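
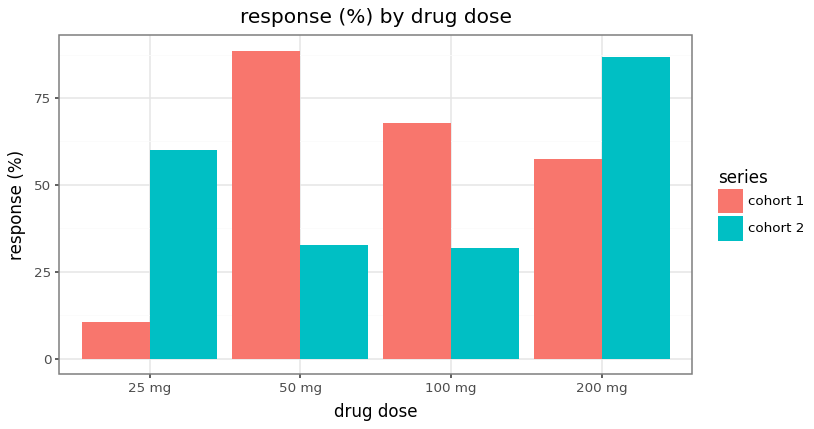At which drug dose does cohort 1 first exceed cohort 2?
50 mg

25 mg: cohort 1 ≈ 10 vs cohort 2 ≈ 60 (not yet); 50 mg: cohort 1 ≈ 90 vs cohort 2 ≈ 30 (first crossover).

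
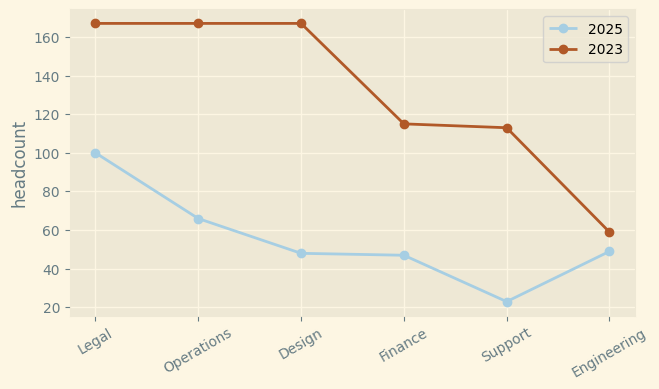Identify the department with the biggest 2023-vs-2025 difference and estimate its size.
Design, ≈ 120

Design: 2023 ≈ 160, 2025 ≈ 40 → gap ≈ 120. Next-largest (Operations) is only ≈ 100.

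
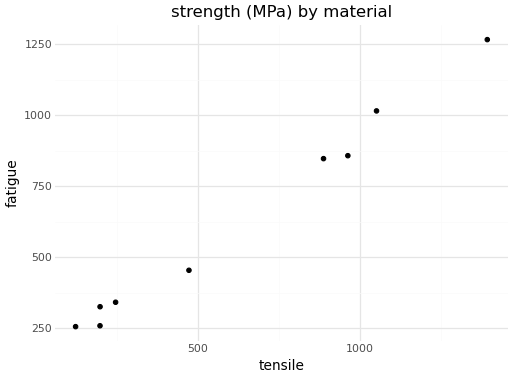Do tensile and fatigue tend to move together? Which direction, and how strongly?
Points are positively correlated; strong (|r| ≈ 1.0).

positive, strong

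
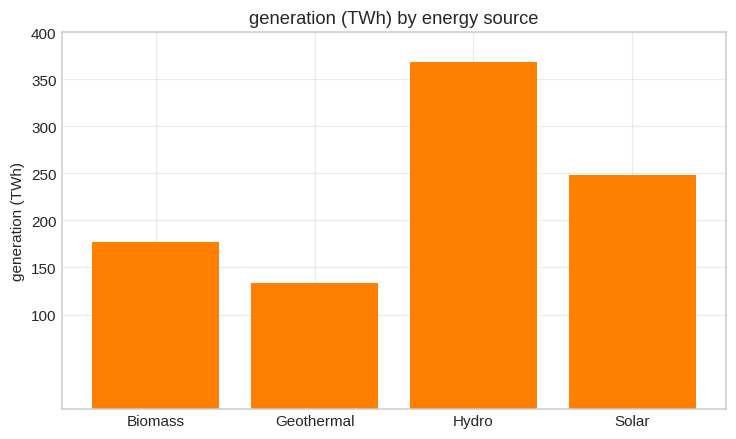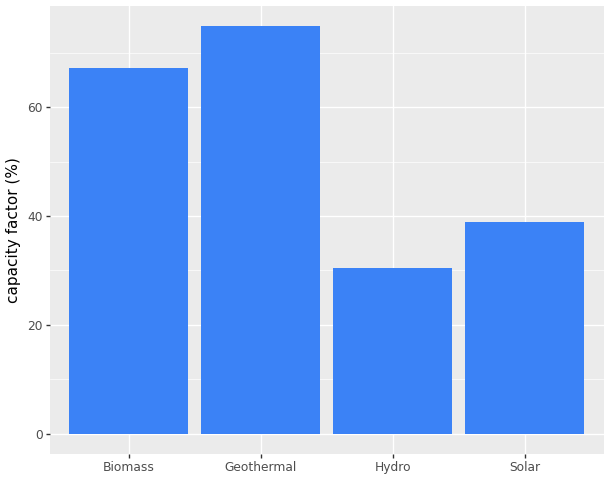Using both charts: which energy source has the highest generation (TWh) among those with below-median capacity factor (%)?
Hydro

Chart 2 median capacity factor (%) ≈ 50; below-median energy sources: Hydro, Solar. Among those, Hydro has the highest generation (TWh) (≈ 350).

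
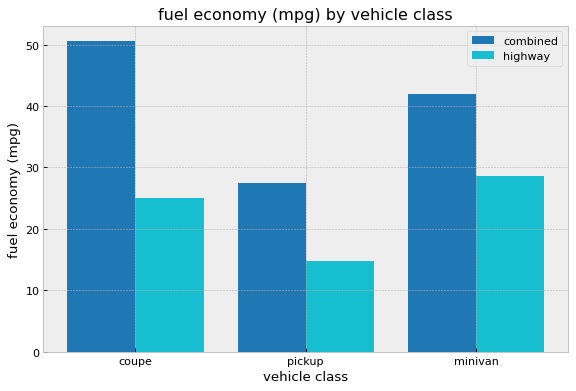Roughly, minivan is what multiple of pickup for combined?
minivan ≈ 40, pickup ≈ 30; 40/30 ≈ 1.33.

≈ 1.33×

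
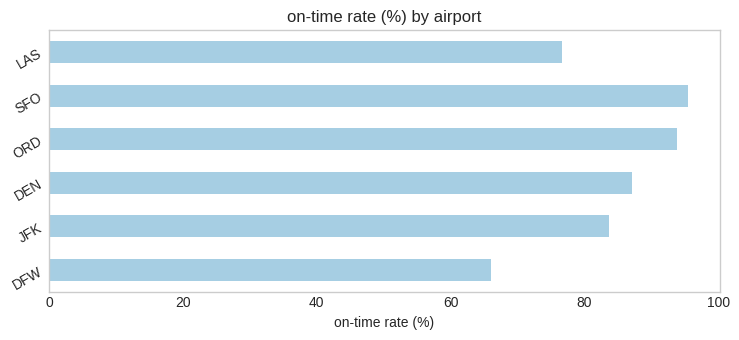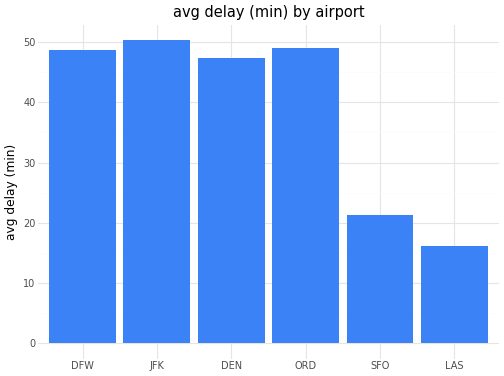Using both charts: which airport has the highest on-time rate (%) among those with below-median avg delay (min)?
SFO

Chart 2 median avg delay (min) ≈ 50; below-median airports: DEN, SFO, LAS. Among those, SFO has the highest on-time rate (%) (≈ 100).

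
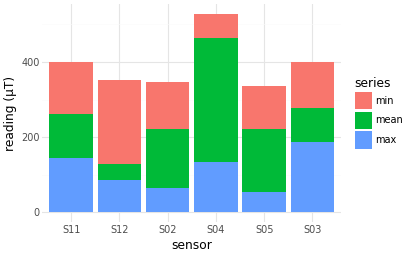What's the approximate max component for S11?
≈ 150

max top ≈ 150, bottom ≈ 0; segment ≈ 150.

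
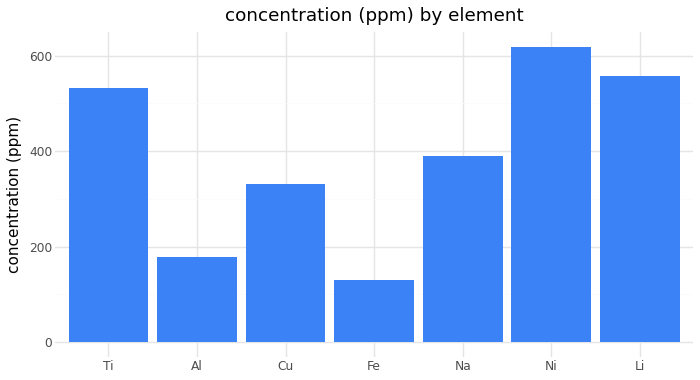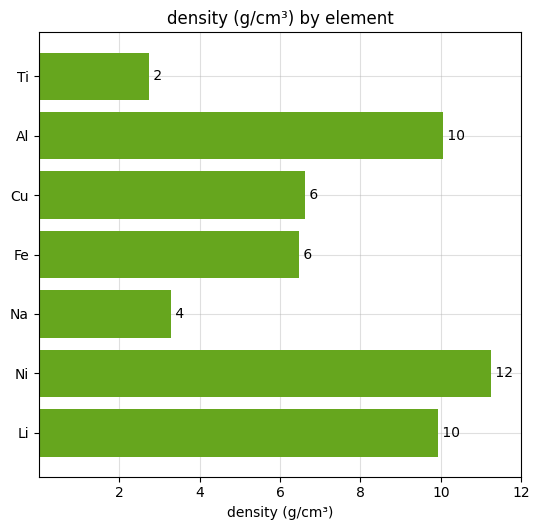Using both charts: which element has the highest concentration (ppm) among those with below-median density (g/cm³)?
Ti

Chart 2 median density (g/cm³) ≈ 6; below-median elements: Ti, Fe, Na. Among those, Ti has the highest concentration (ppm) (≈ 500).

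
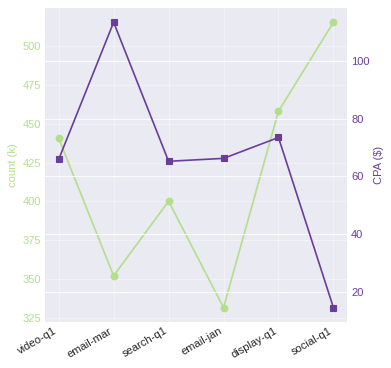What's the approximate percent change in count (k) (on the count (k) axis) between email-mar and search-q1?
≈ +11.1%

email-mar ≈ 360, search-q1 ≈ 400; (400 − 360) / 360 ≈ +11.1%.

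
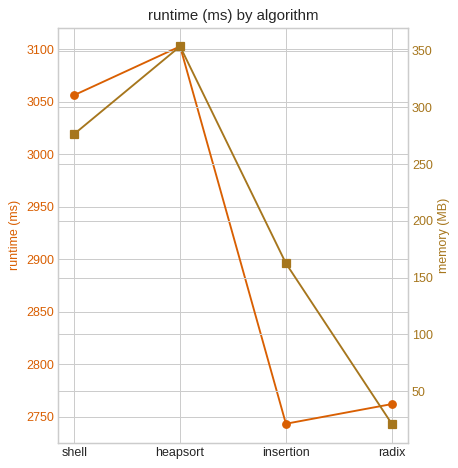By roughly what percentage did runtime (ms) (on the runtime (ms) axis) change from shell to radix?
≈ -9.8%

shell ≈ 3050, radix ≈ 2750; (2750 − 3050) / 3050 ≈ -9.8%.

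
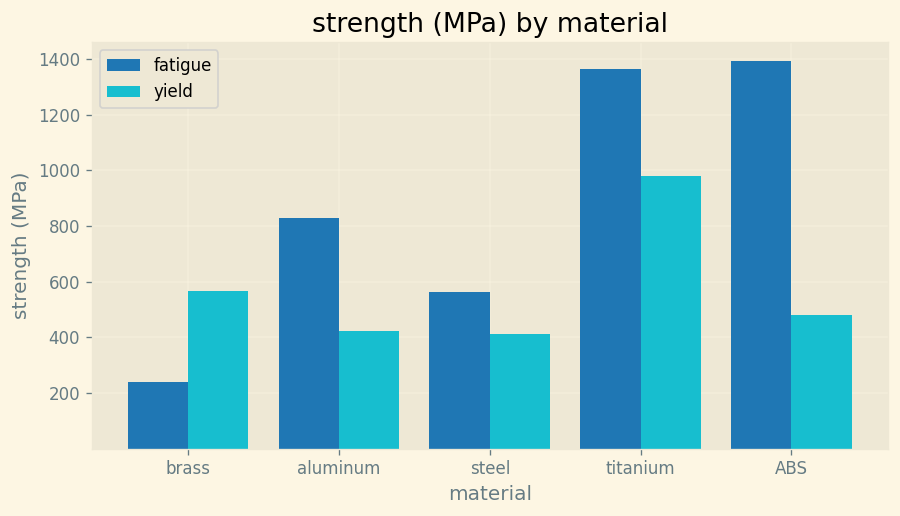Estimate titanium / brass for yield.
≈ 1.67×

titanium ≈ 1000, brass ≈ 600; 1000/600 ≈ 1.67.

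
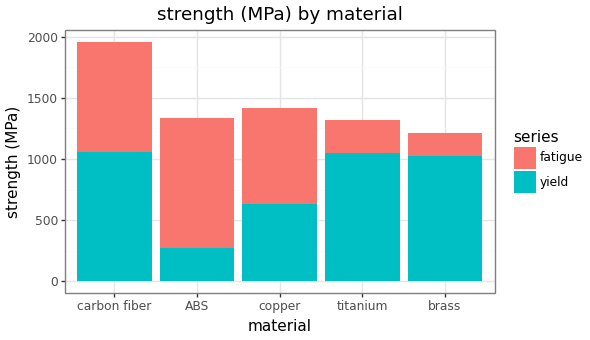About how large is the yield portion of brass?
≈ 1000

yield top ≈ 1000, bottom ≈ 0; segment ≈ 1000.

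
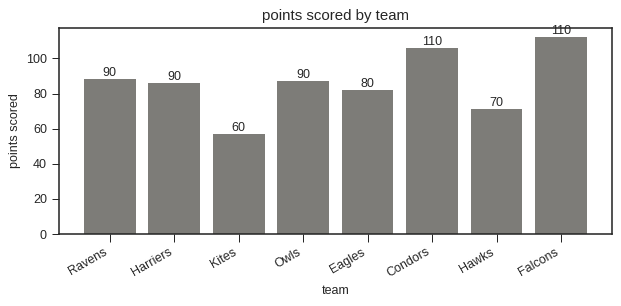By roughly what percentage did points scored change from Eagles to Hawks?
Eagles ≈ 80, Hawks ≈ 70; (70 − 80) / 80 ≈ -12.5%.

≈ -12.5%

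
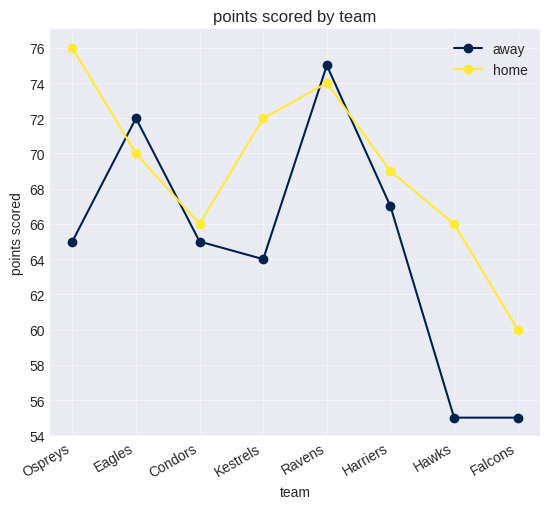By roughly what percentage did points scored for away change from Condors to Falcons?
≈ -12.5%

Condors ≈ 64, Falcons ≈ 56; (56 − 64) / 64 ≈ -12.5%.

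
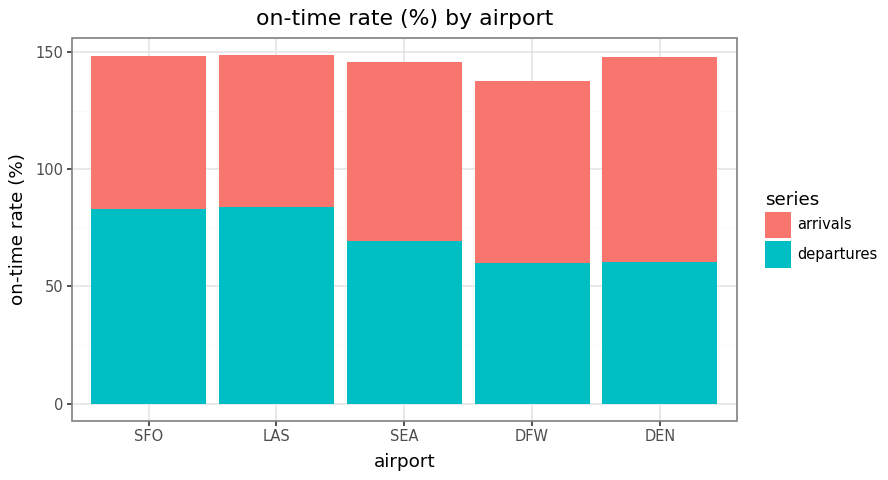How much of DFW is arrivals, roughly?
arrivals top ≈ 140, bottom ≈ 60; segment ≈ 80.

≈ 80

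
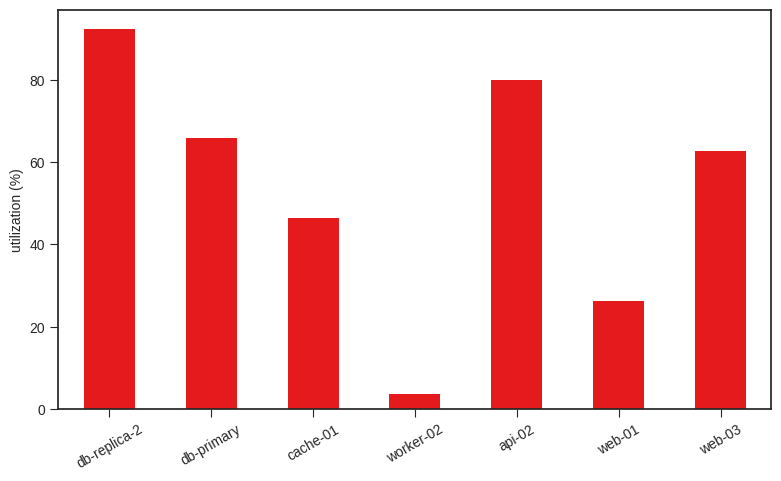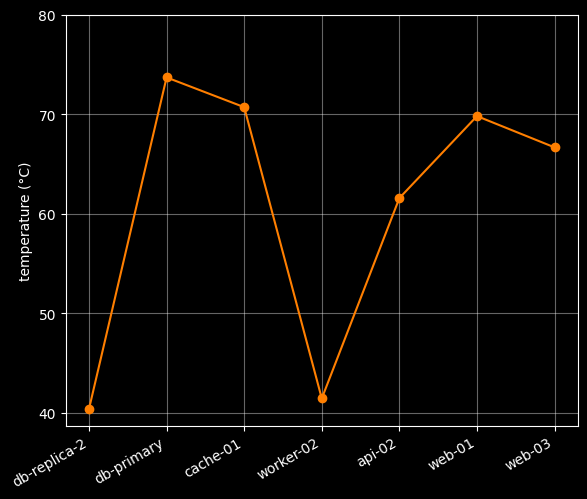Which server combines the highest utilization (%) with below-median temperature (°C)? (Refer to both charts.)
Chart 2 median temperature (°C) ≈ 70; below-median servers: db-replica-2, worker-02, api-02. Among those, db-replica-2 has the highest utilization (%) (≈ 90).

db-replica-2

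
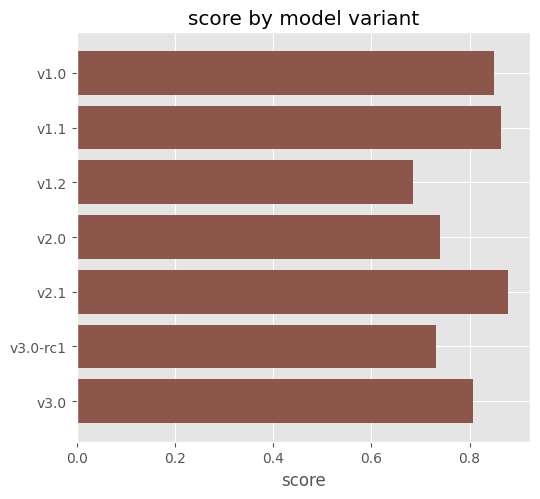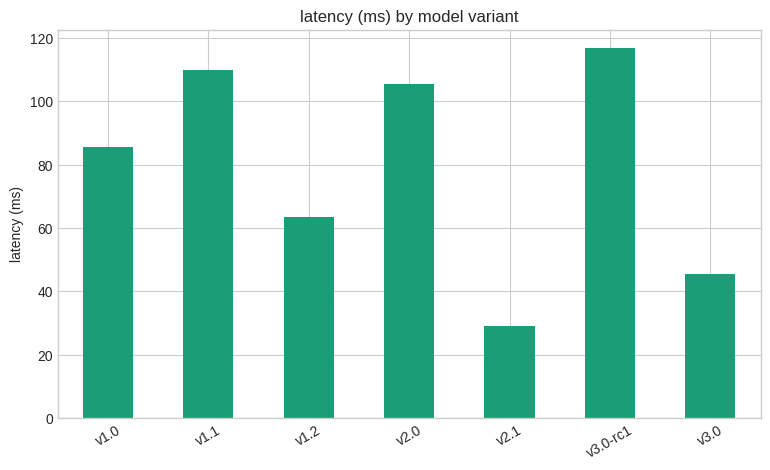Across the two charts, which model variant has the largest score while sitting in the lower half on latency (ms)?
Chart 2 median latency (ms) ≈ 80; below-median model variants: v1.2, v2.1, v3.0. Among those, v2.1 has the highest score (≈ 0.9).

v2.1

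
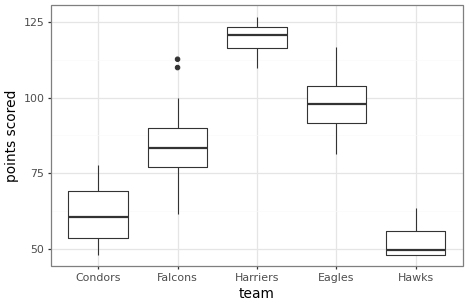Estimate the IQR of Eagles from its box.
≈ 10

Q3 ≈ 100, Q1 ≈ 90; IQR ≈ 10.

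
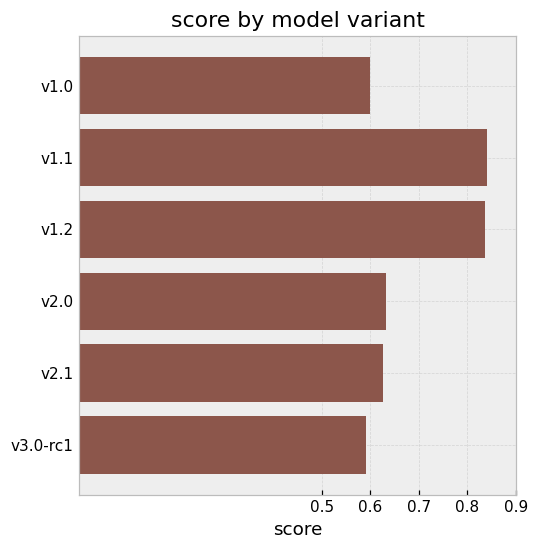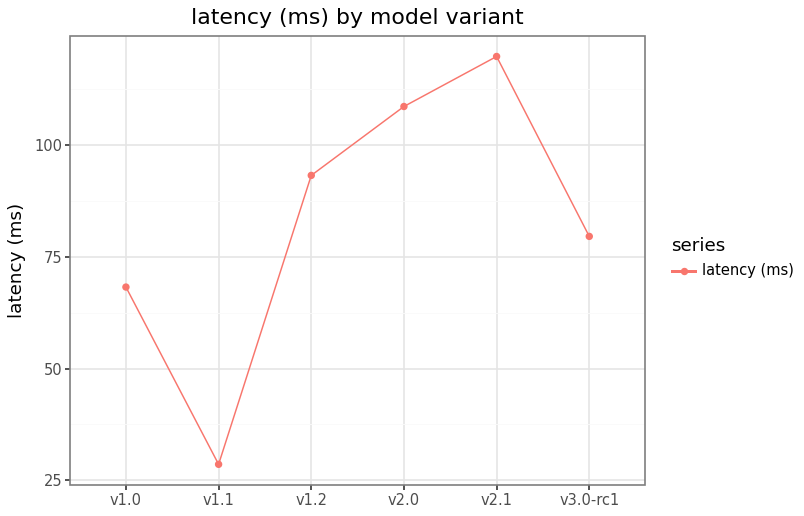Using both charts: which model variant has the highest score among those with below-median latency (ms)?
v1.1

Chart 2 median latency (ms) ≈ 80; below-median model variants: v1.0, v1.1, v3.0-rc1. Among those, v1.1 has the highest score (≈ 0.8).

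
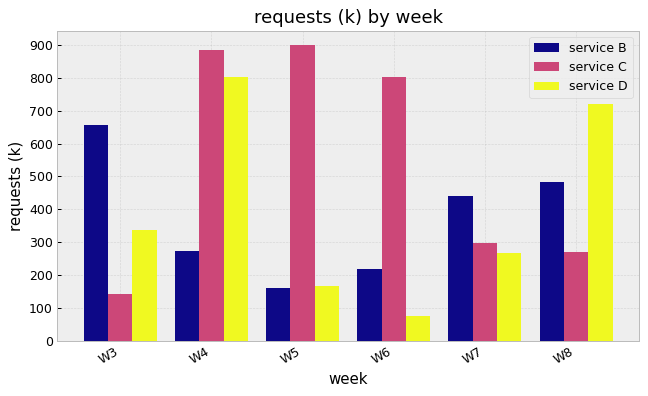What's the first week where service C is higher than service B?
W4

W3: service C ≈ 100 vs service B ≈ 700 (not yet); W4: service C ≈ 900 vs service B ≈ 300 (first crossover).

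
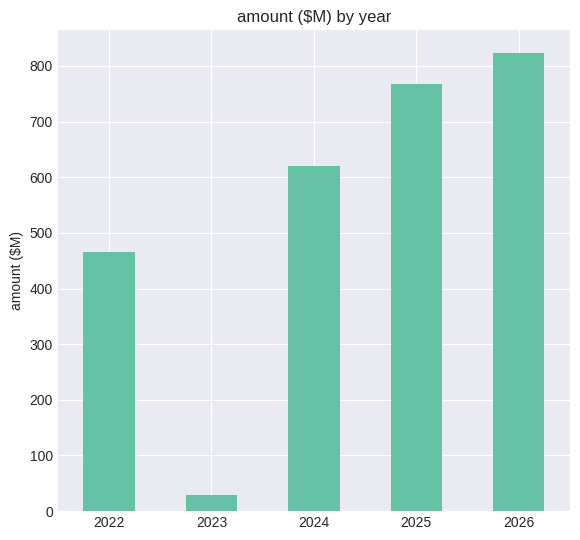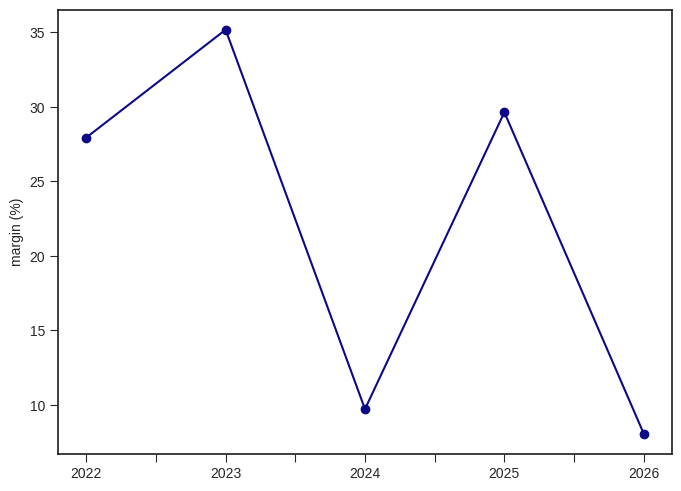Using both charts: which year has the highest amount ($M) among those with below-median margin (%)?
2026

Chart 2 median margin (%) ≈ 30; below-median years: 2024, 2026. Among those, 2026 has the highest amount ($M) (≈ 800).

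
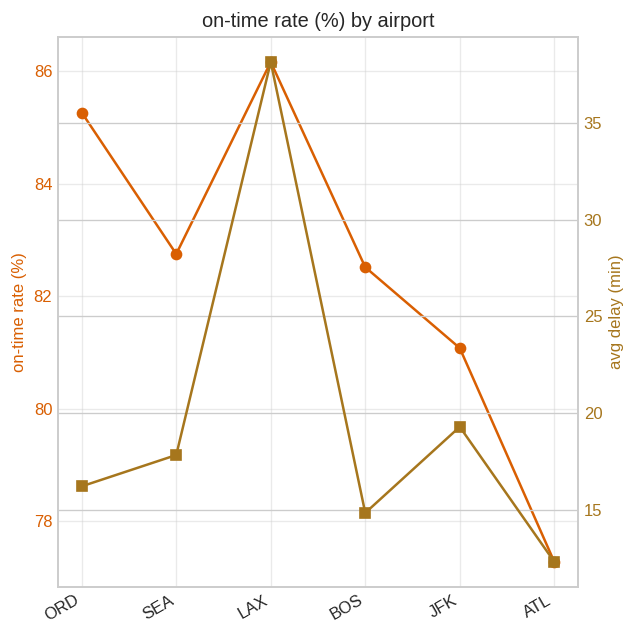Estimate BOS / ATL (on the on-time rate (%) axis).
BOS ≈ 83, ATL ≈ 77; 83/77 ≈ 1.08.

≈ 1.08×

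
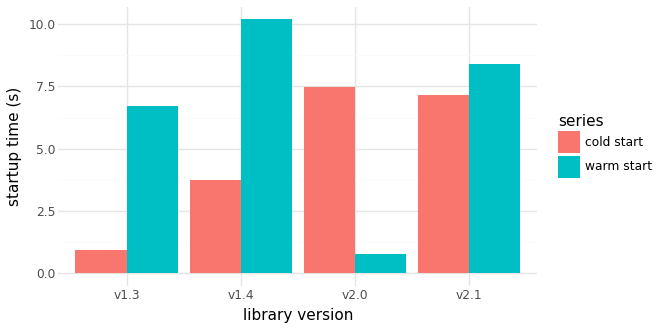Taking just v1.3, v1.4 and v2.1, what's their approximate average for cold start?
≈ 4

(1 + 4 + 7) / 3 ≈ 4.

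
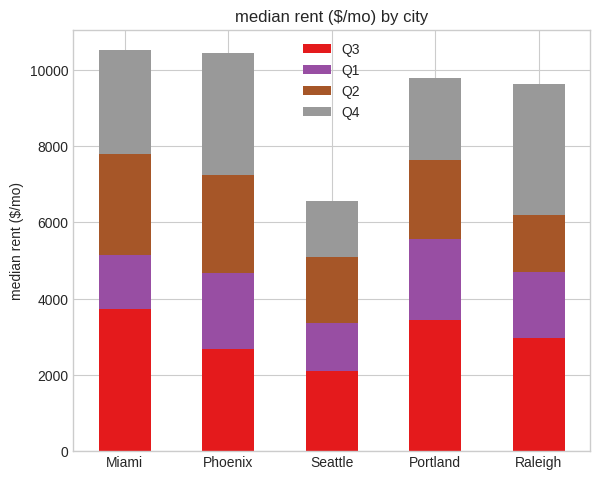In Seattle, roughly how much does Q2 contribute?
≈ 2000

Q2 top ≈ 5000, bottom ≈ 3000; segment ≈ 2000.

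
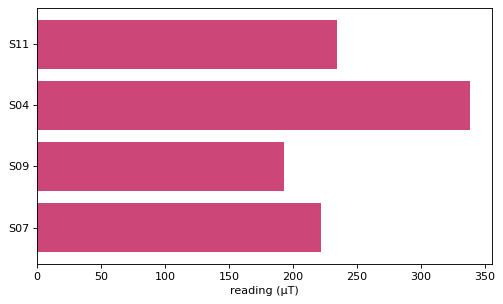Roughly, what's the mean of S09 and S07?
(200 + 200) / 2 ≈ 200.

≈ 200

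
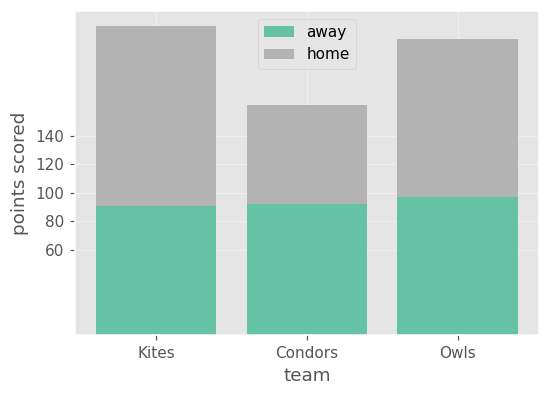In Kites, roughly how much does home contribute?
home top ≈ 220, bottom ≈ 100; segment ≈ 120.

≈ 120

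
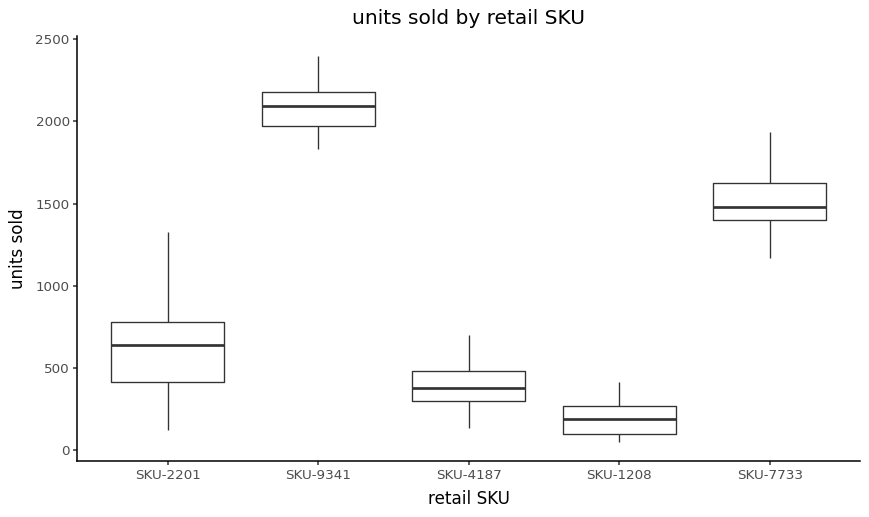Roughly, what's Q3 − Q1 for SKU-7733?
Q3 ≈ 1600, Q1 ≈ 1400; IQR ≈ 200.

≈ 200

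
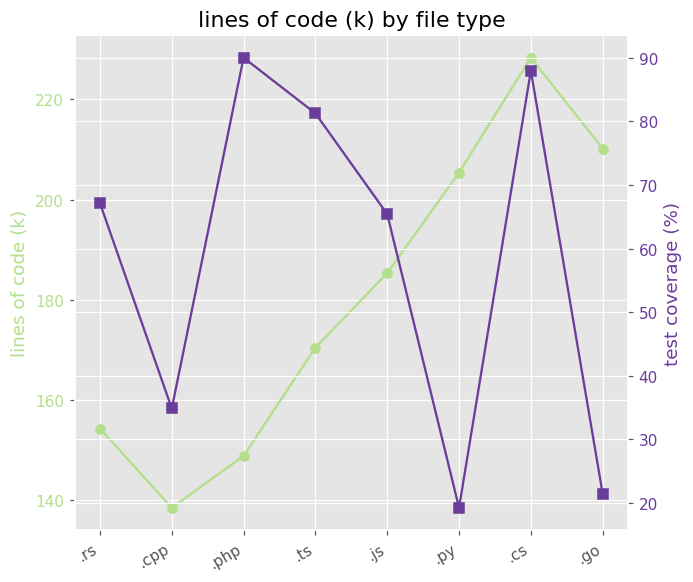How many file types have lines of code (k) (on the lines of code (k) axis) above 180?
Above 180: .js, .py, .cs, .go.

4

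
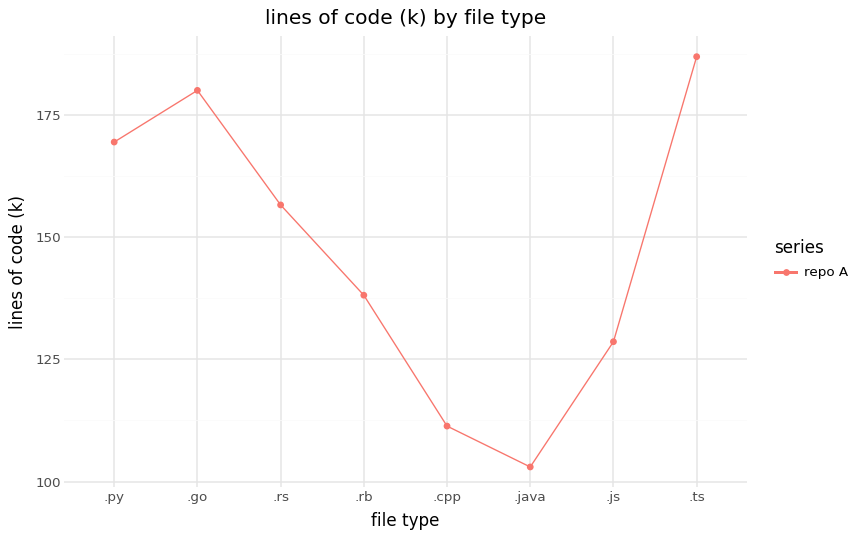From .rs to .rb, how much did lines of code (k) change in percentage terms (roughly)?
.rs ≈ 160, .rb ≈ 140; (140 − 160) / 160 ≈ -12.5%.

≈ -12.5%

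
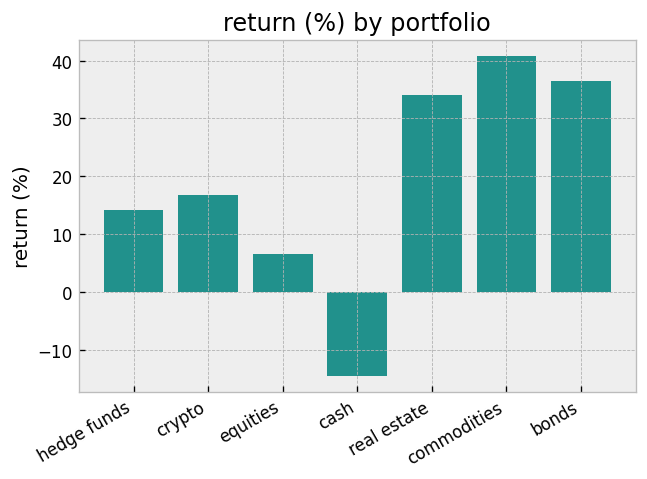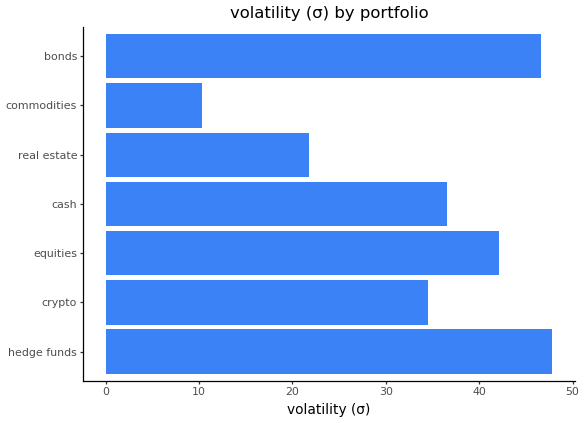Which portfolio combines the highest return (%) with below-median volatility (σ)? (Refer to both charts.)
Chart 2 median volatility (σ) ≈ 35; below-median portfolios: crypto, real estate, commodities. Among those, commodities has the highest return (%) (≈ 40).

commodities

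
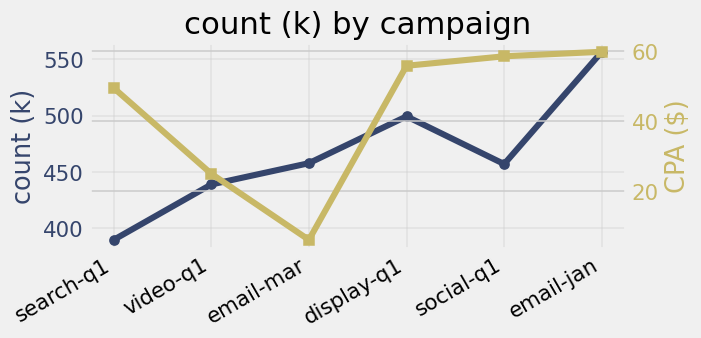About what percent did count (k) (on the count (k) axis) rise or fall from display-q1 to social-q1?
display-q1 ≈ 500, social-q1 ≈ 460; (460 − 500) / 500 ≈ -8%.

≈ -8%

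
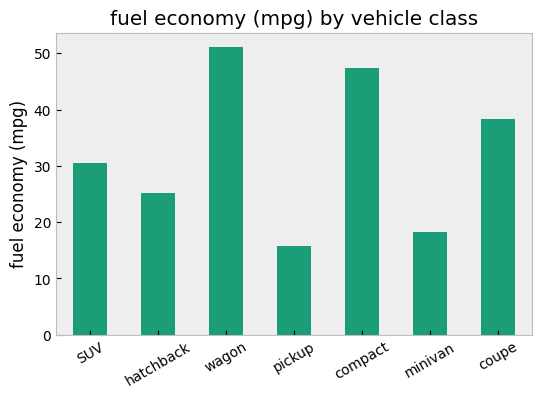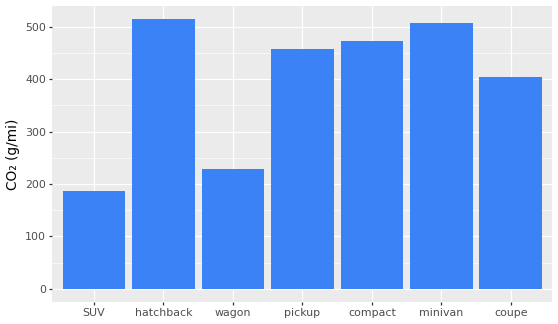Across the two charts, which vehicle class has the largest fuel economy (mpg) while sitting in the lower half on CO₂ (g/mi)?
wagon

Chart 2 median CO₂ (g/mi) ≈ 450; below-median vehicle classes: SUV, wagon, coupe. Among those, wagon has the highest fuel economy (mpg) (≈ 50).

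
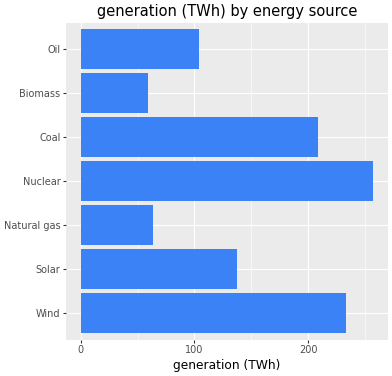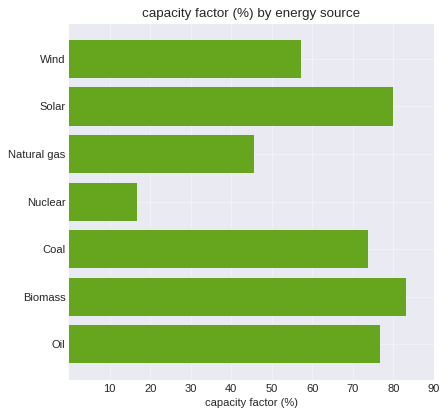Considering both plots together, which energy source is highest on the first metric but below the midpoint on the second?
Chart 2 median capacity factor (%) ≈ 70; below-median energy sources: Wind, Natural gas, Nuclear. Among those, Nuclear has the highest generation (TWh) (≈ 250).

Nuclear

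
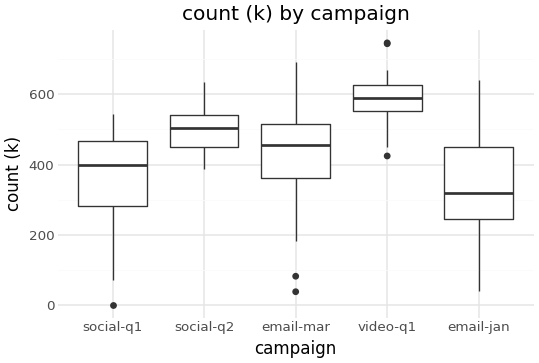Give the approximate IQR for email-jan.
≈ 200

Q3 ≈ 450, Q1 ≈ 250; IQR ≈ 200.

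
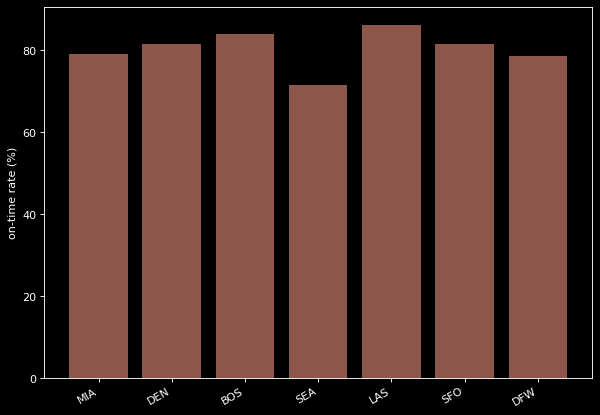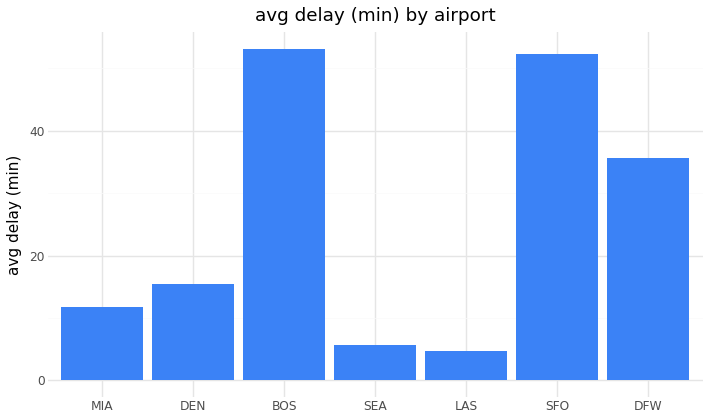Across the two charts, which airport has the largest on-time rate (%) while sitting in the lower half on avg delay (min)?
Chart 2 median avg delay (min) ≈ 15; below-median airports: MIA, SEA, LAS. Among those, LAS has the highest on-time rate (%) (≈ 90).

LAS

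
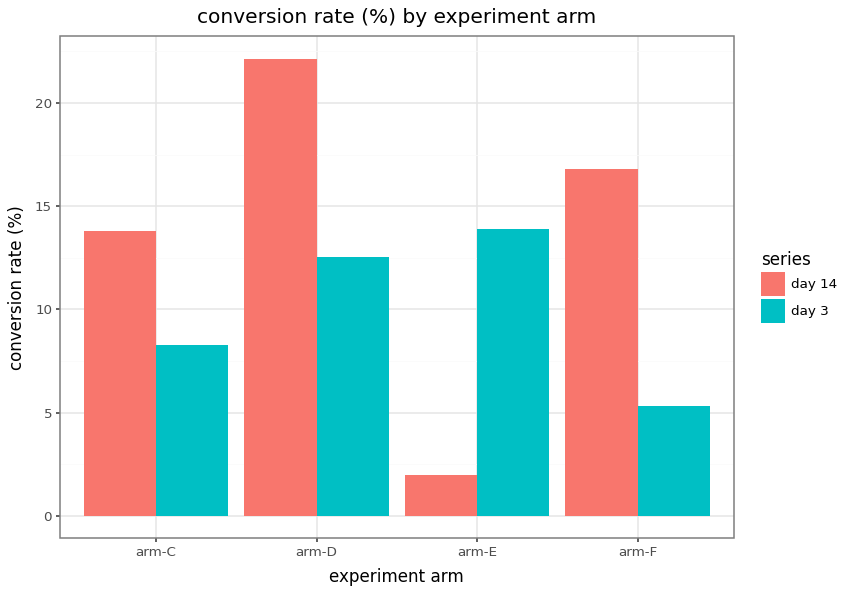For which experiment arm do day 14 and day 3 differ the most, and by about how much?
arm-E: day 14 ≈ 2, day 3 ≈ 14 → gap ≈ 12. Next-largest (arm-F) is only ≈ 10.

arm-E, ≈ 12 %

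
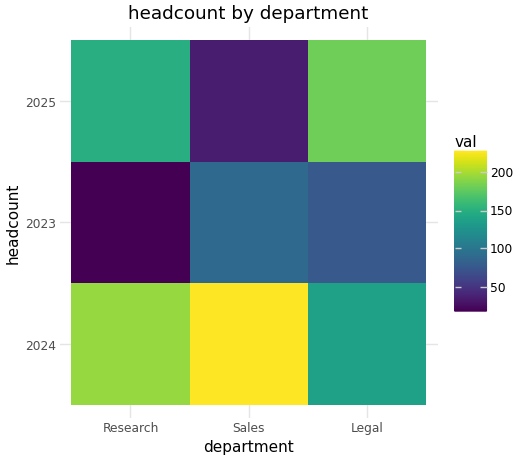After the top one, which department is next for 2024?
Top 3 for 2024: Sales ≈ 220, Research ≈ 200, Legal ≈ 140.

Research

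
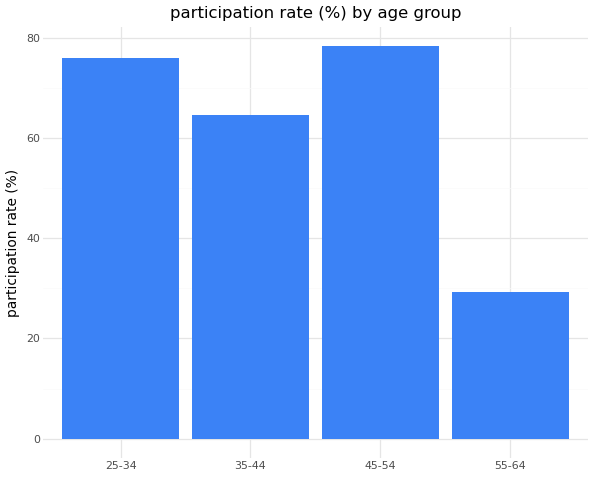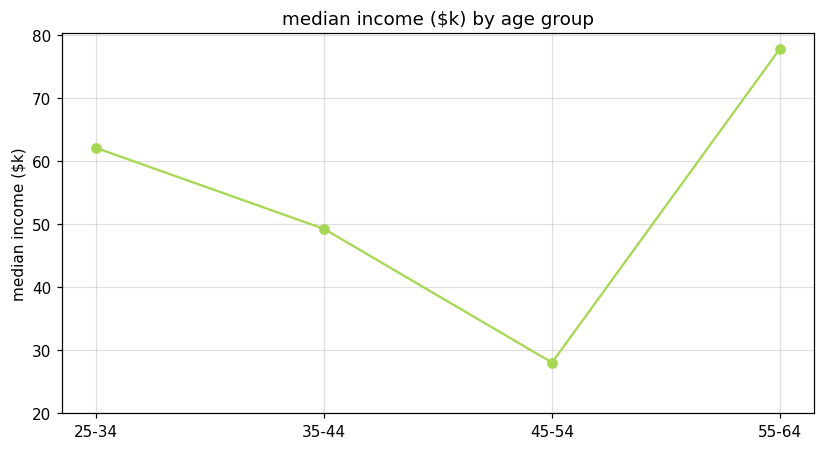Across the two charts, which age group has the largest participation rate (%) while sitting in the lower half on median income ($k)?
45-54

Chart 2 median median income ($k) ≈ 60; below-median age groups: 35-44, 45-54. Among those, 45-54 has the highest participation rate (%) (≈ 80).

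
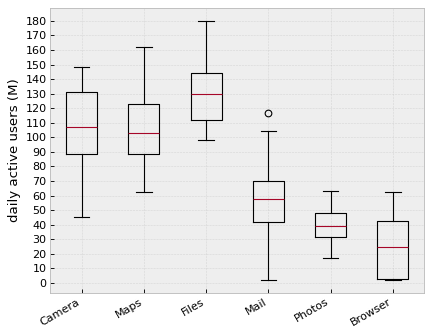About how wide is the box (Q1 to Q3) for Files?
Q3 ≈ 140, Q1 ≈ 110; IQR ≈ 30.

≈ 30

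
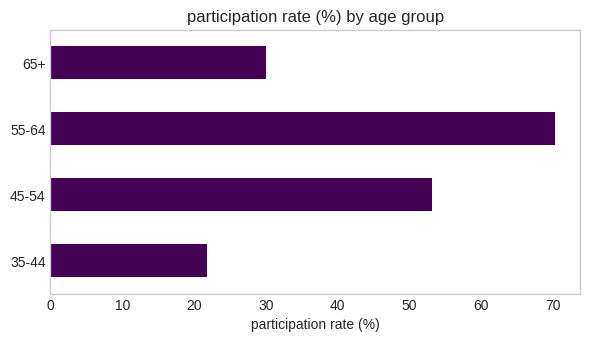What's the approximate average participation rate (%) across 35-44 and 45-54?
≈ 35

(20 + 50) / 2 ≈ 35.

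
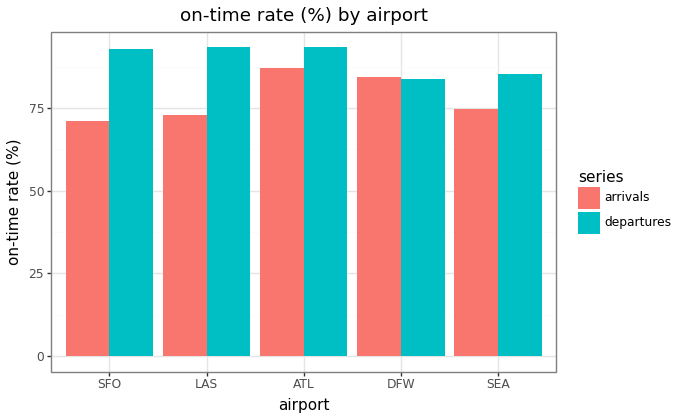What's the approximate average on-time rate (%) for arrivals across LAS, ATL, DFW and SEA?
(70 + 90 + 80 + 70) / 4 ≈ 78.

≈ 78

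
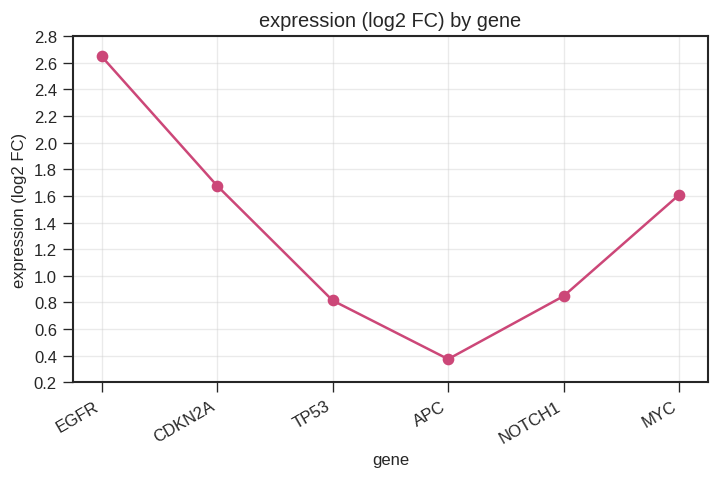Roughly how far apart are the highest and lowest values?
Max EGFR ≈ 2.6, min APC ≈ 0.4; range ≈ 2.2.

≈ 2.2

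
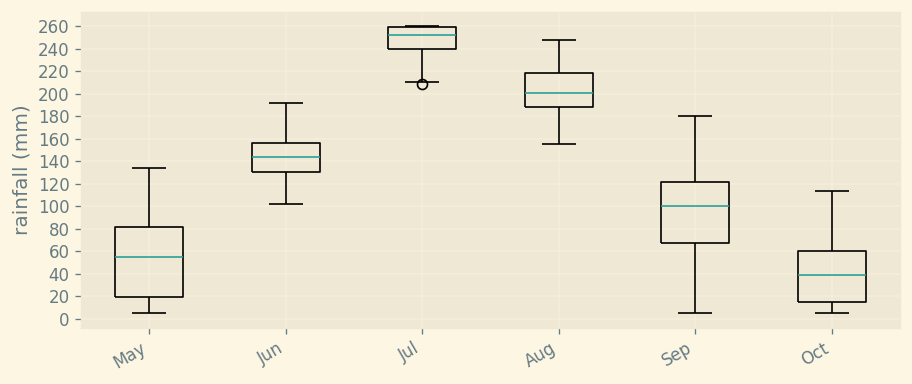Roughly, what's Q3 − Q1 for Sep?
Q3 ≈ 120, Q1 ≈ 60; IQR ≈ 60.

≈ 60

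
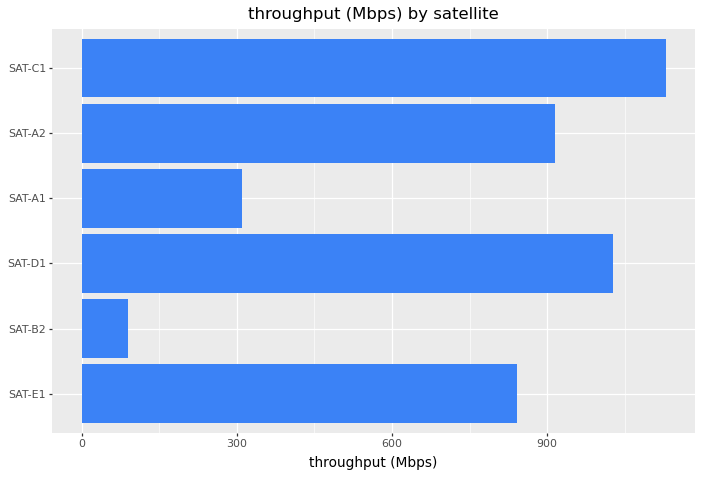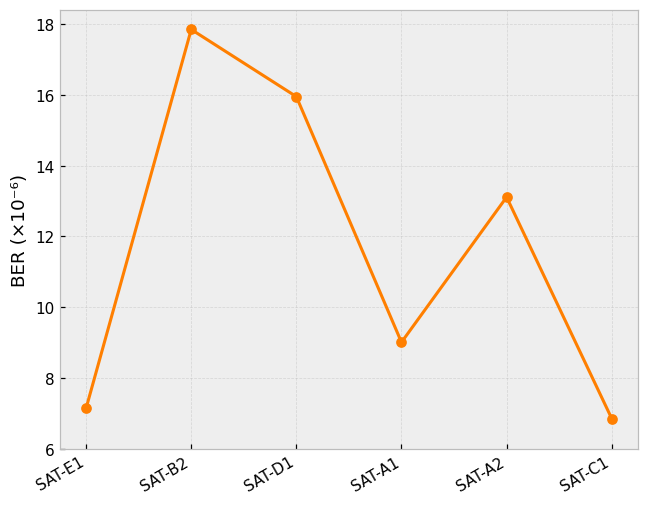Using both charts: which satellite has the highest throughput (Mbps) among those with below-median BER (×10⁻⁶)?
Chart 2 median BER (×10⁻⁶) ≈ 12; below-median satellites: SAT-E1, SAT-A1, SAT-C1. Among those, SAT-C1 has the highest throughput (Mbps) (≈ 1200).

SAT-C1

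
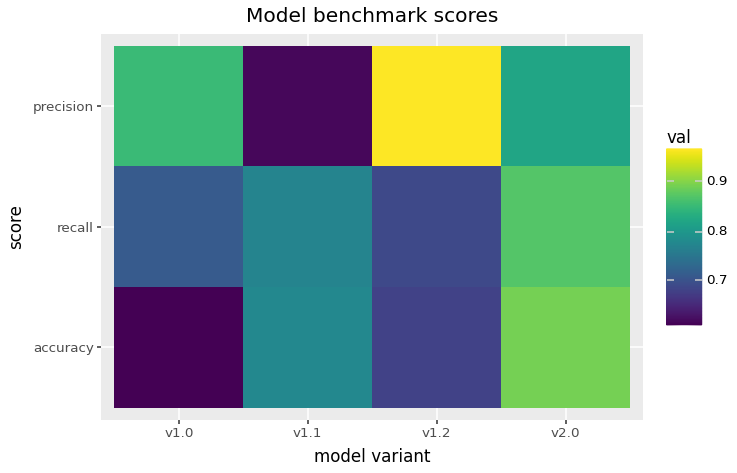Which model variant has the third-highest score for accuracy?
Top 4 for accuracy: v2.0 ≈ 0.90, v1.1 ≈ 0.80, v1.2 ≈ 0.70, v1.0 ≈ 0.60.

v1.2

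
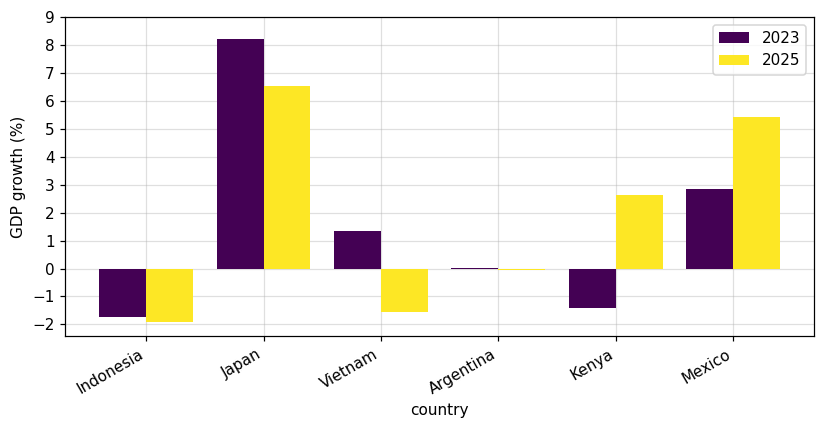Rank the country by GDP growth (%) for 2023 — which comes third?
Top 4 for 2023: Japan ≈ 8, Mexico ≈ 3, Vietnam ≈ 1, Argentina ≈ 0.

Vietnam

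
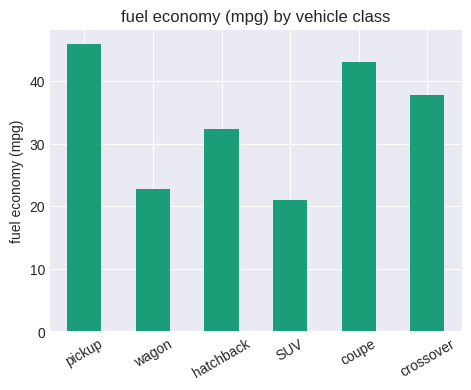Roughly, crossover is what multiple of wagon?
crossover ≈ 40, wagon ≈ 25; 40/25 ≈ 1.6.

≈ 1.6×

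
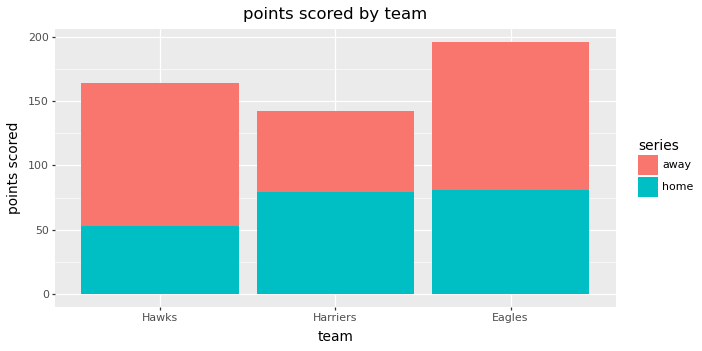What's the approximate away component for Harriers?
away top ≈ 140, bottom ≈ 80; segment ≈ 60.

≈ 60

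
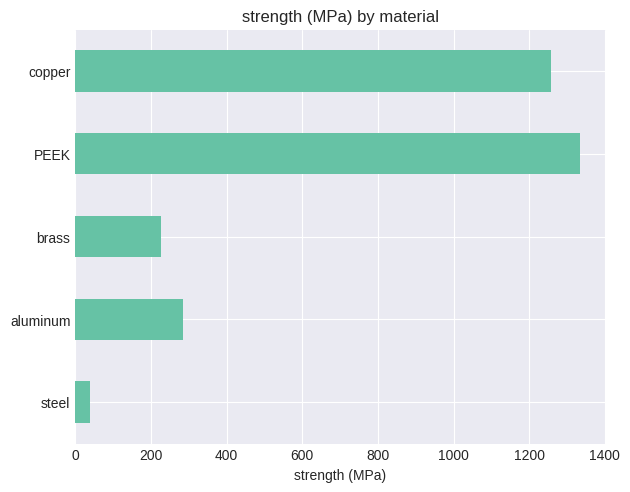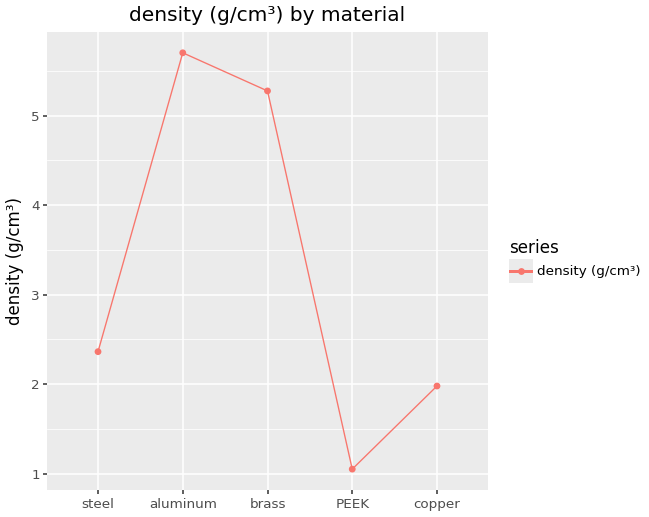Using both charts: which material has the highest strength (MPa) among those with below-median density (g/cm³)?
Chart 2 median density (g/cm³) ≈ 2; below-median materials: PEEK, copper. Among those, PEEK has the highest strength (MPa) (≈ 1400).

PEEK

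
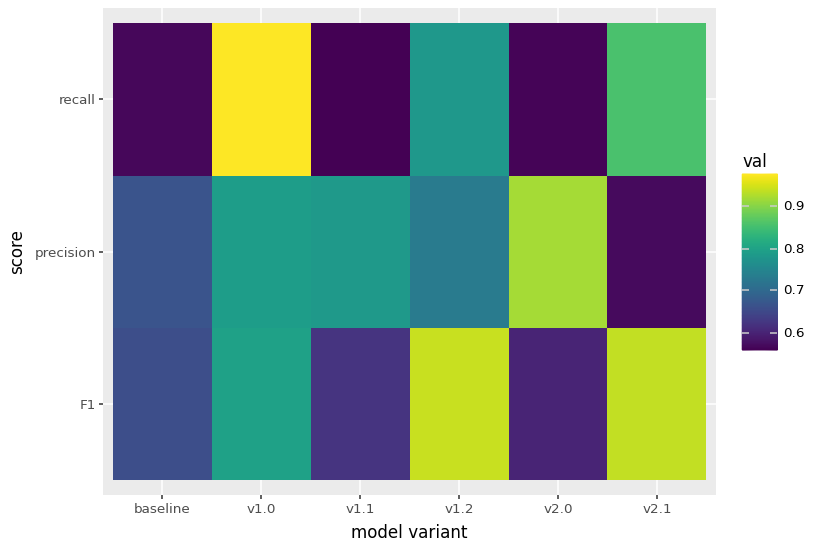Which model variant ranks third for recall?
Top 4 for recall: v1.0 ≈ 1.00, v2.1 ≈ 0.85, v1.2 ≈ 0.80, baseline ≈ 0.55.

v1.2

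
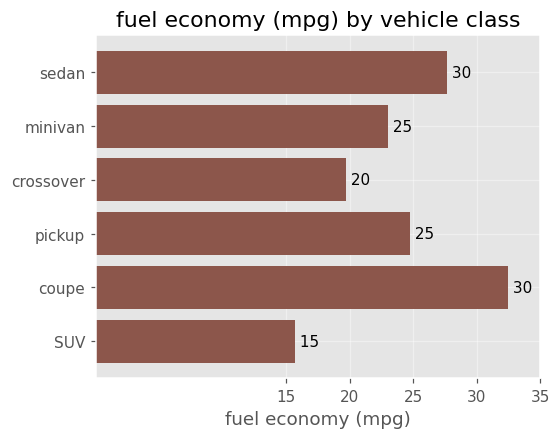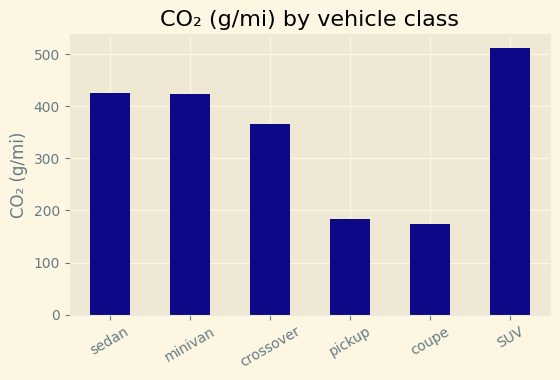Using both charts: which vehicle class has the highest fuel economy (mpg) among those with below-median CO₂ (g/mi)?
coupe

Chart 2 median CO₂ (g/mi) ≈ 400; below-median vehicle classes: crossover, pickup, coupe. Among those, coupe has the highest fuel economy (mpg) (≈ 30).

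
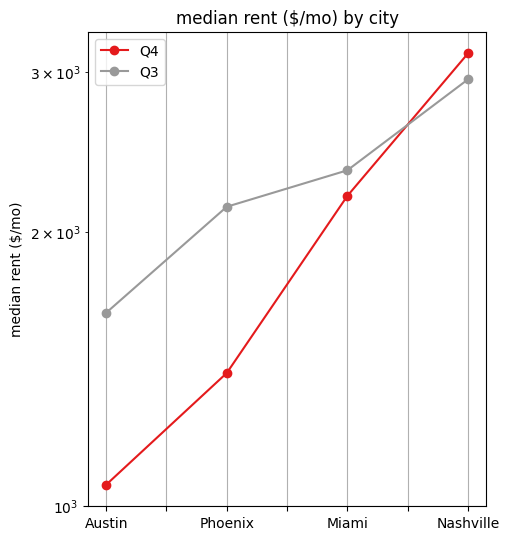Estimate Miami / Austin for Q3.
≈ 1.5×

Miami ≈ 2400, Austin ≈ 1600; 2400/1600 ≈ 1.5.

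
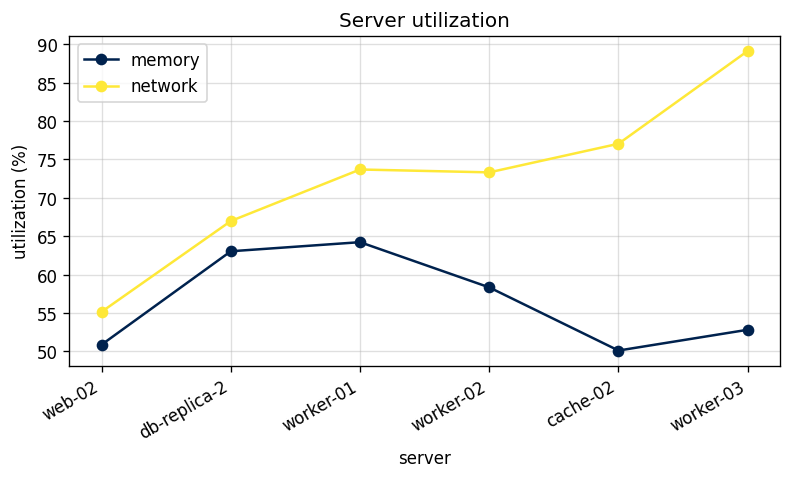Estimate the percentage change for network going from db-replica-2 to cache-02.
db-replica-2 ≈ 65, cache-02 ≈ 75; (75 − 65) / 65 ≈ +15.4%.

≈ +15.4%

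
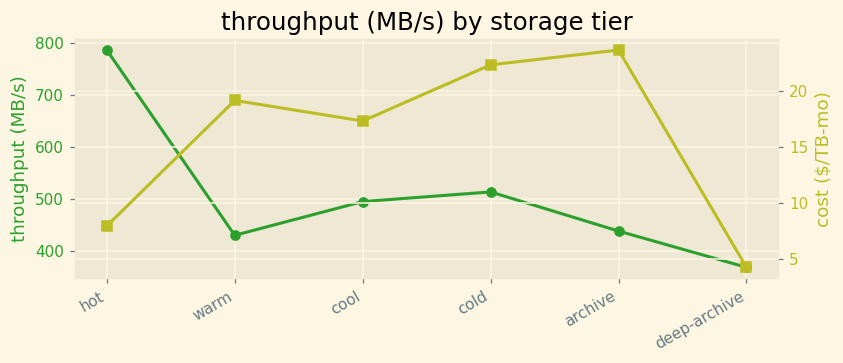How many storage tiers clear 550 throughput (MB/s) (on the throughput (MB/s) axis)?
1

Above 550: hot.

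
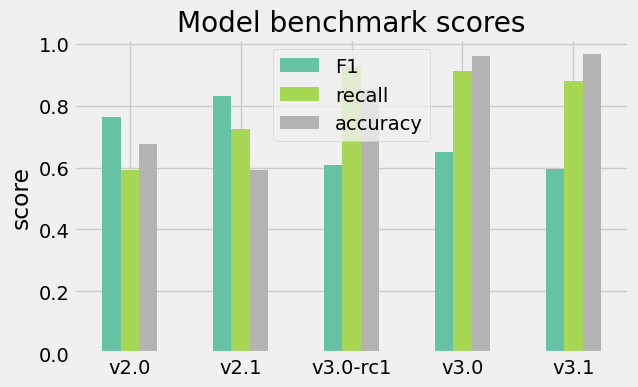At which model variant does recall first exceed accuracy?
v2.1

v2.0: recall ≈ 0.6 vs accuracy ≈ 0.7 (not yet); v2.1: recall ≈ 0.7 vs accuracy ≈ 0.6 (first crossover).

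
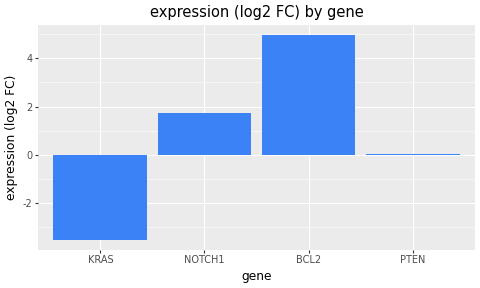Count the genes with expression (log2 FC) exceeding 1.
Above 1: NOTCH1, BCL2.

2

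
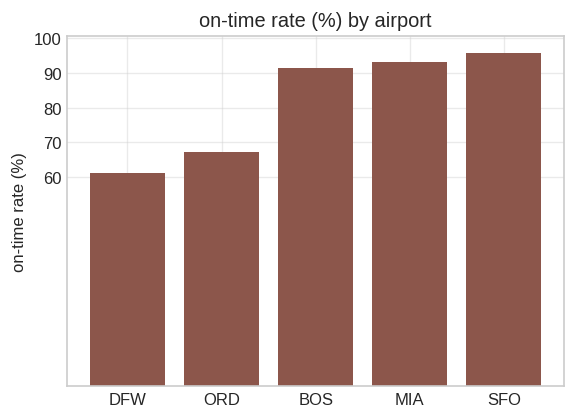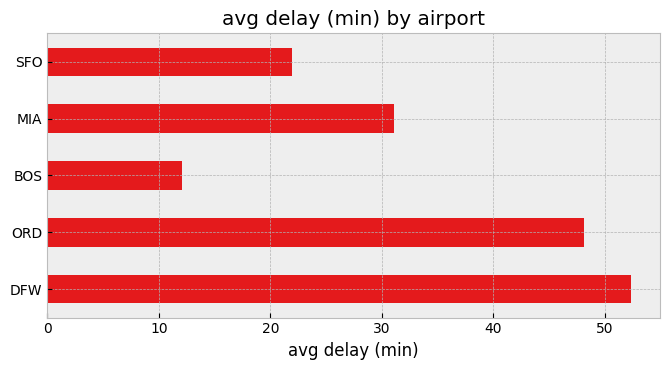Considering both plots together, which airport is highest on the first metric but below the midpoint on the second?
SFO

Chart 2 median avg delay (min) ≈ 30; below-median airports: BOS, SFO. Among those, SFO has the highest on-time rate (%) (≈ 100).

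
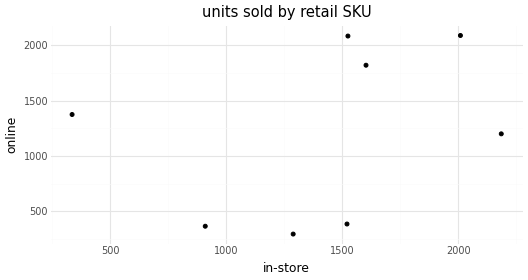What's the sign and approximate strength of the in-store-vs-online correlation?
positive, weak

Points are positively correlated; weak (|r| ≈ 0.3).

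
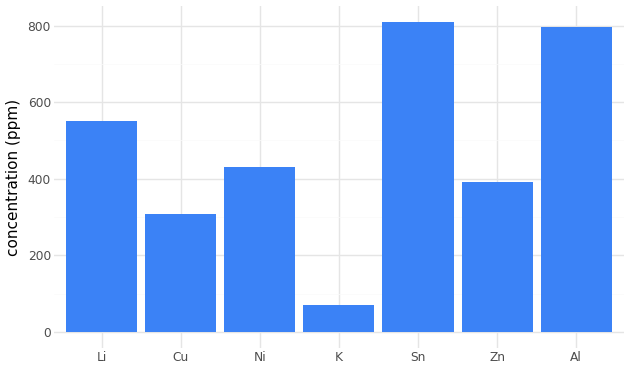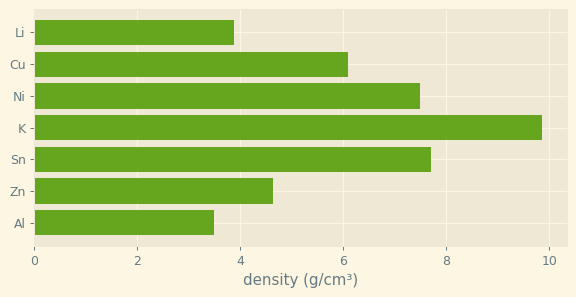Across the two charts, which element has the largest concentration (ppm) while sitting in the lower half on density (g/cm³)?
Chart 2 median density (g/cm³) ≈ 6; below-median elements: Li, Zn, Al. Among those, Al has the highest concentration (ppm) (≈ 800).

Al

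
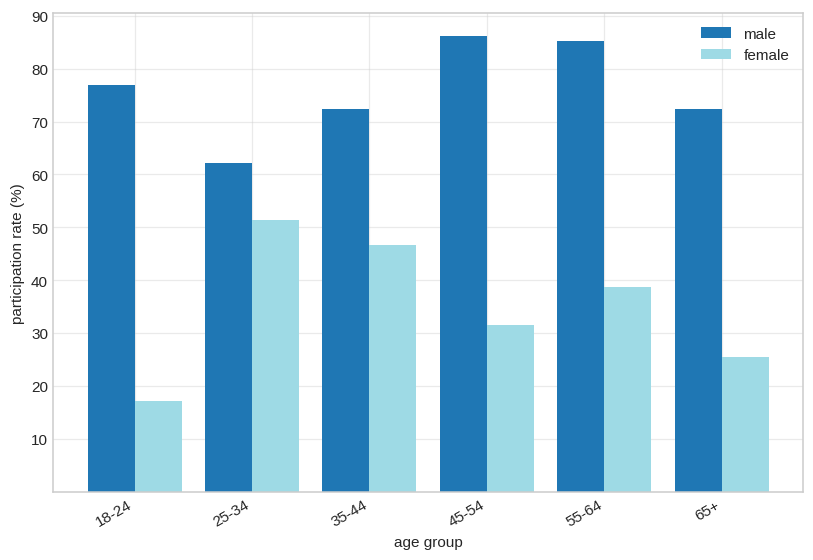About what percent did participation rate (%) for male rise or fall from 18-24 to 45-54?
18-24 ≈ 80, 45-54 ≈ 90; (90 − 80) / 80 ≈ +12.5%.

≈ +12.5%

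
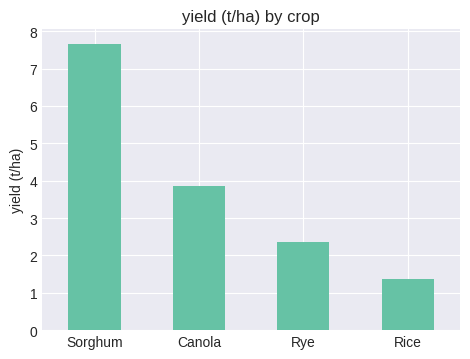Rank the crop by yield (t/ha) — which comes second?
Top 3: Sorghum ≈ 8, Canola ≈ 4, Rye ≈ 2.

Canola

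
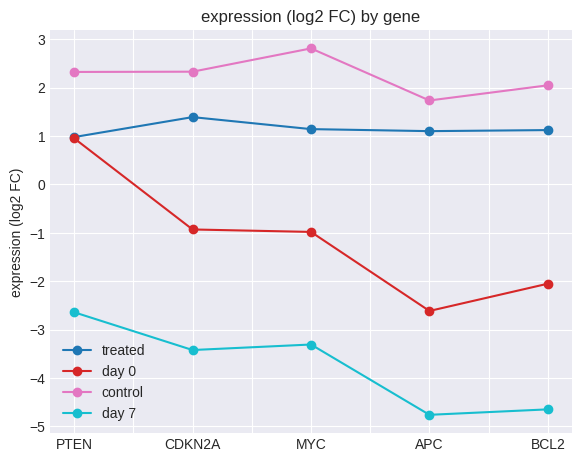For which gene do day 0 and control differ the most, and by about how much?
APC, ≈ 5 log2 FC

APC: day 0 ≈ -3, control ≈ 2 → gap ≈ 5. Next-largest (BCL2) is only ≈ 4.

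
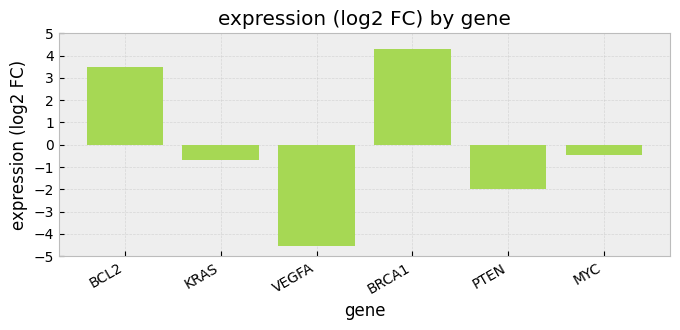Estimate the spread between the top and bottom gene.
Max BRCA1 ≈ 4, min VEGFA ≈ -5; range ≈ 9.

≈ 9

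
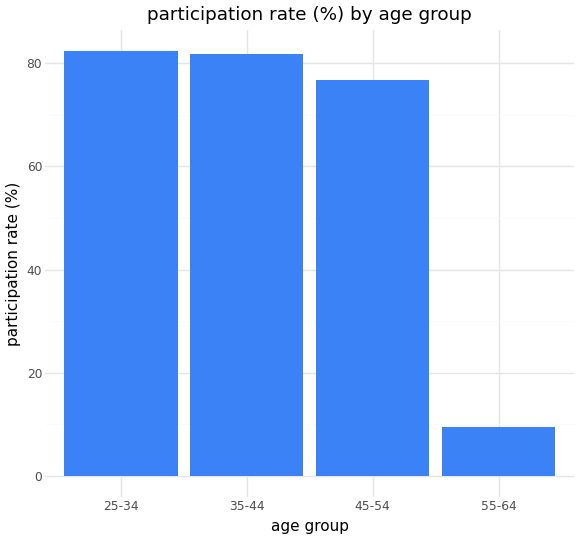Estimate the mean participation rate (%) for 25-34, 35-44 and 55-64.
(80 + 80 + 10) / 3 ≈ 57.

≈ 57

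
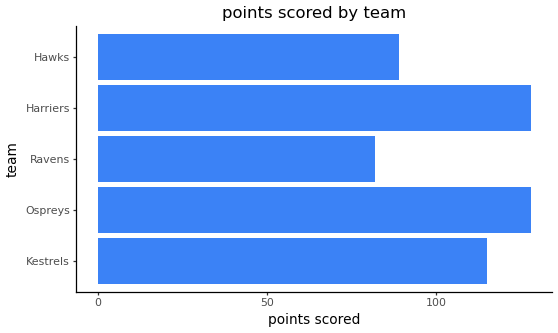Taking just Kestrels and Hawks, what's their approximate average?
(120 + 80) / 2 ≈ 100.

≈ 100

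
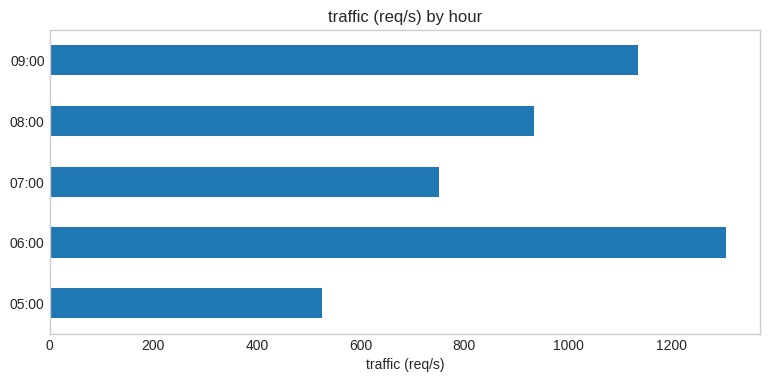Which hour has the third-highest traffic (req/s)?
Top 4: 06:00 ≈ 1400, 09:00 ≈ 1200, 08:00 ≈ 1000, 07:00 ≈ 800.

08:00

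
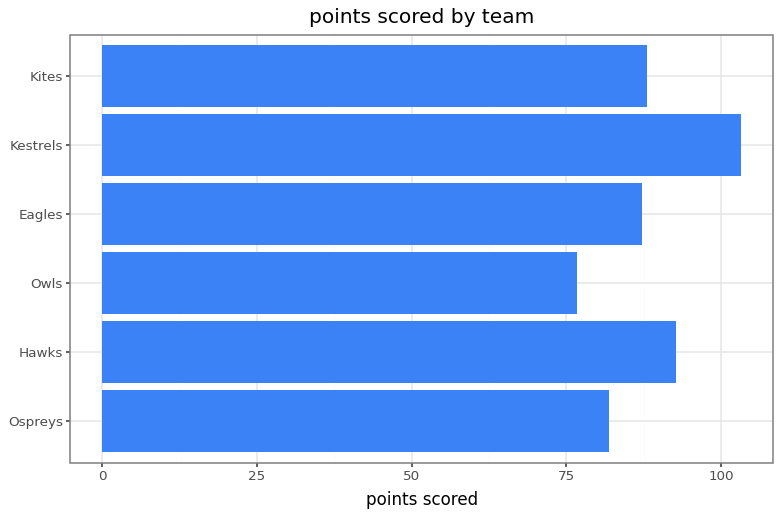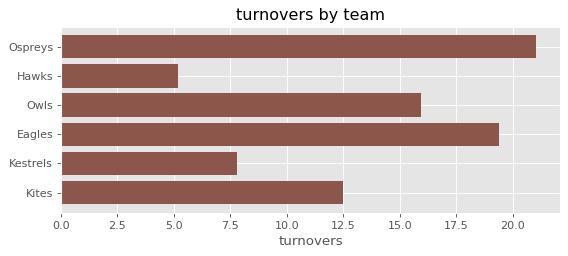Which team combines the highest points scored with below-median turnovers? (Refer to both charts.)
Kestrels

Chart 2 median turnovers ≈ 14; below-median teams: Hawks, Kestrels, Kites. Among those, Kestrels has the highest points scored (≈ 100).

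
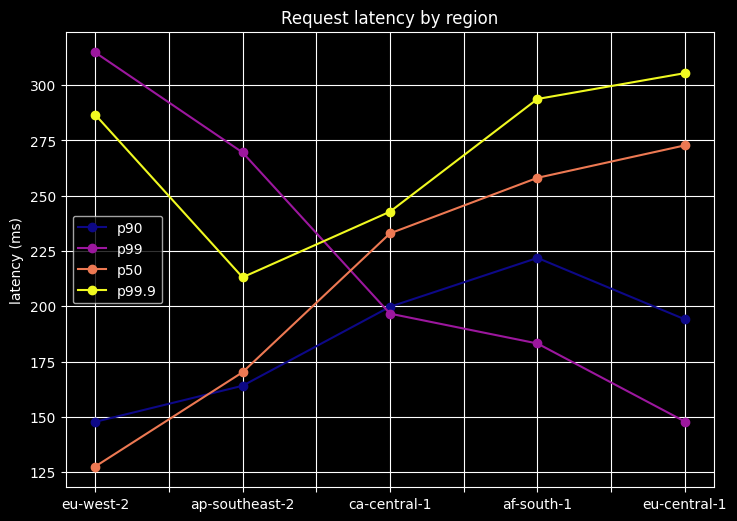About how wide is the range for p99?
≈ 180

Max eu-west-2 ≈ 320, min eu-central-1 ≈ 140; range ≈ 180.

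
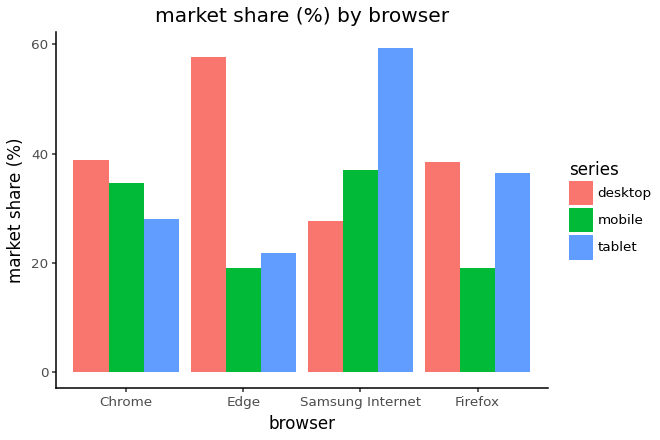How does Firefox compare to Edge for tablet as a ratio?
≈ 1.75×

Firefox ≈ 35, Edge ≈ 20; 35/20 ≈ 1.75.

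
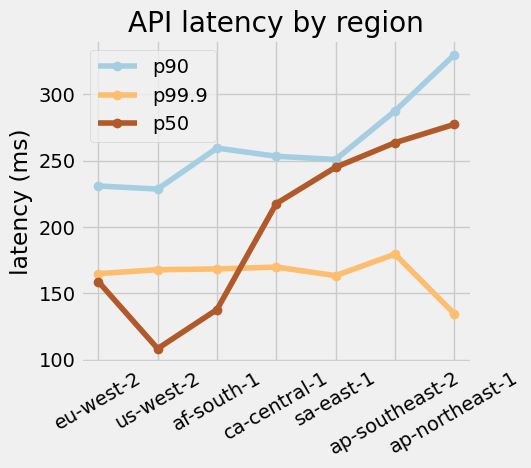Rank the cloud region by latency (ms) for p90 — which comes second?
Top 3 for p90: ap-northeast-1 ≈ 320, ap-southeast-2 ≈ 280, af-south-1 ≈ 260.

ap-southeast-2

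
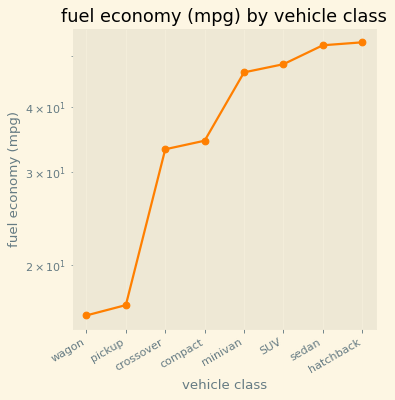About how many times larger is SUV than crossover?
≈ 1.43×

SUV ≈ 50, crossover ≈ 35; 50/35 ≈ 1.43.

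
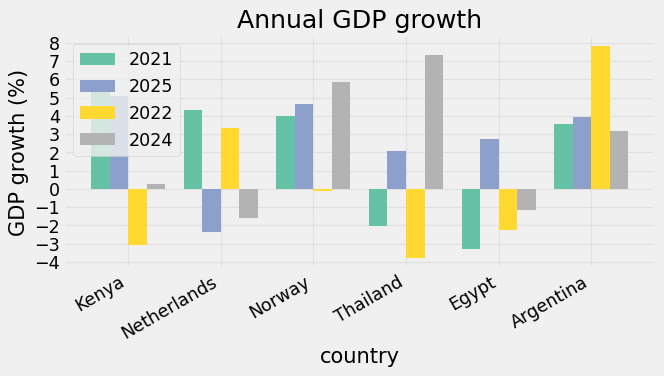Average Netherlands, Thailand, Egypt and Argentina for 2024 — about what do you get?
(-2 + 7 + -1 + 3) / 4 ≈ 2.

≈ 2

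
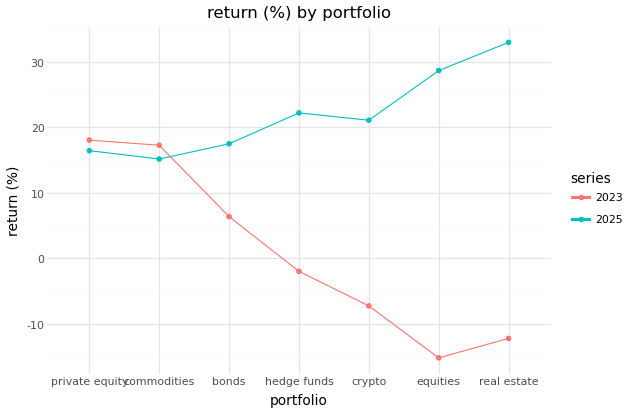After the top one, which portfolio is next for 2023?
Top 3 for 2023: private equity ≈ 20, commodities ≈ 15, bonds ≈ 5.

commodities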